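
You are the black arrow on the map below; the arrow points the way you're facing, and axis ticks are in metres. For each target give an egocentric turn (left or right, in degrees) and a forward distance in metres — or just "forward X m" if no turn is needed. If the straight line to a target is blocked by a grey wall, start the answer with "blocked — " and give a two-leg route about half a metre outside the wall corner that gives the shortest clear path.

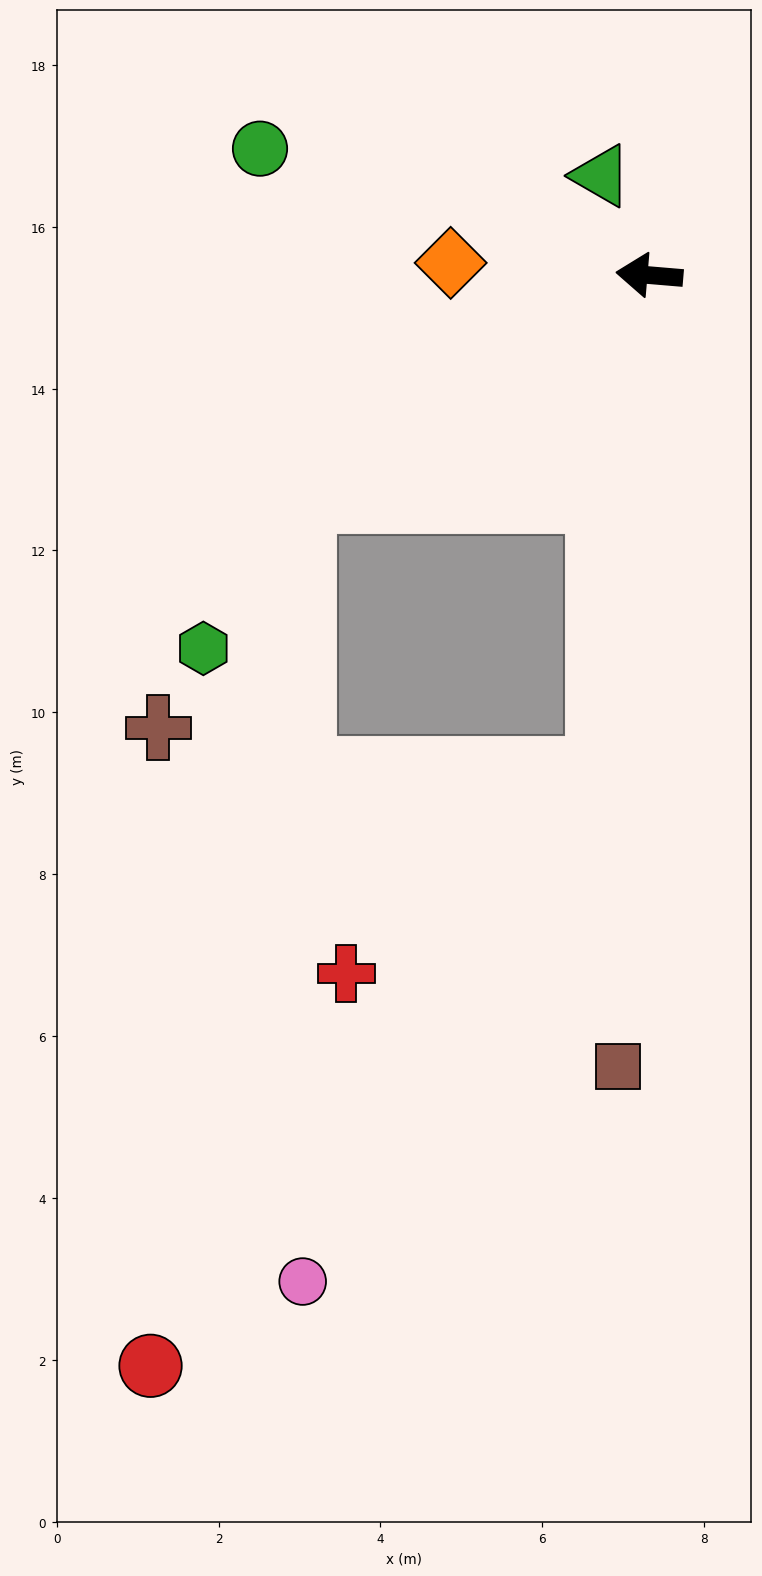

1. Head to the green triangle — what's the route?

turn right 59°, forward 1.4 m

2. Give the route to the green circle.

turn right 13°, forward 5.1 m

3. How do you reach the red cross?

blocked — turn left 89°, forward 6.2 m, then turn right 46°, forward 4.0 m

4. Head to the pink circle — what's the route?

blocked — turn left 89°, forward 6.2 m, then turn right 24°, forward 7.3 m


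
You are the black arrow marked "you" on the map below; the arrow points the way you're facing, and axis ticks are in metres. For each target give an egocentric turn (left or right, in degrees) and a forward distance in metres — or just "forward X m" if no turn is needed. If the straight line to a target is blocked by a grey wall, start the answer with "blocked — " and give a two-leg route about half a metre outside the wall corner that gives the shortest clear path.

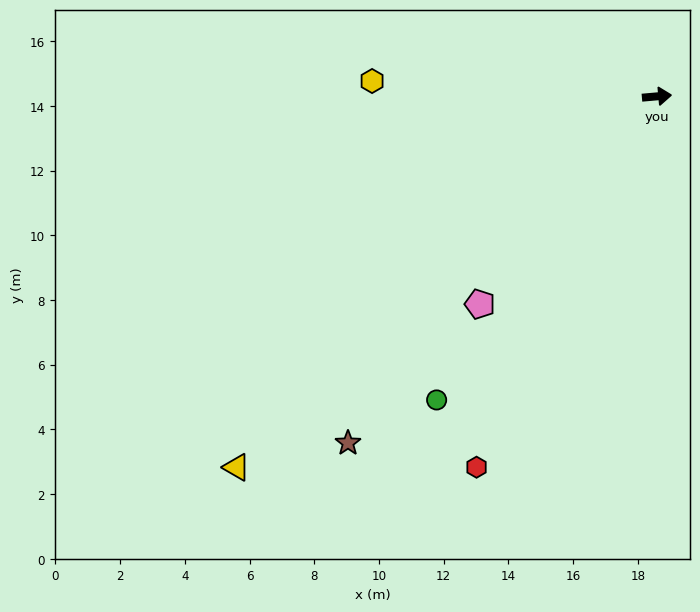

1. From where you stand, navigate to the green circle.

turn right 131°, forward 11.6 m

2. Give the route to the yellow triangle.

turn right 144°, forward 17.3 m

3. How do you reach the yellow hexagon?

turn left 172°, forward 8.8 m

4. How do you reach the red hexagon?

turn right 121°, forward 12.7 m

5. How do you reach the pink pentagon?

turn right 135°, forward 8.4 m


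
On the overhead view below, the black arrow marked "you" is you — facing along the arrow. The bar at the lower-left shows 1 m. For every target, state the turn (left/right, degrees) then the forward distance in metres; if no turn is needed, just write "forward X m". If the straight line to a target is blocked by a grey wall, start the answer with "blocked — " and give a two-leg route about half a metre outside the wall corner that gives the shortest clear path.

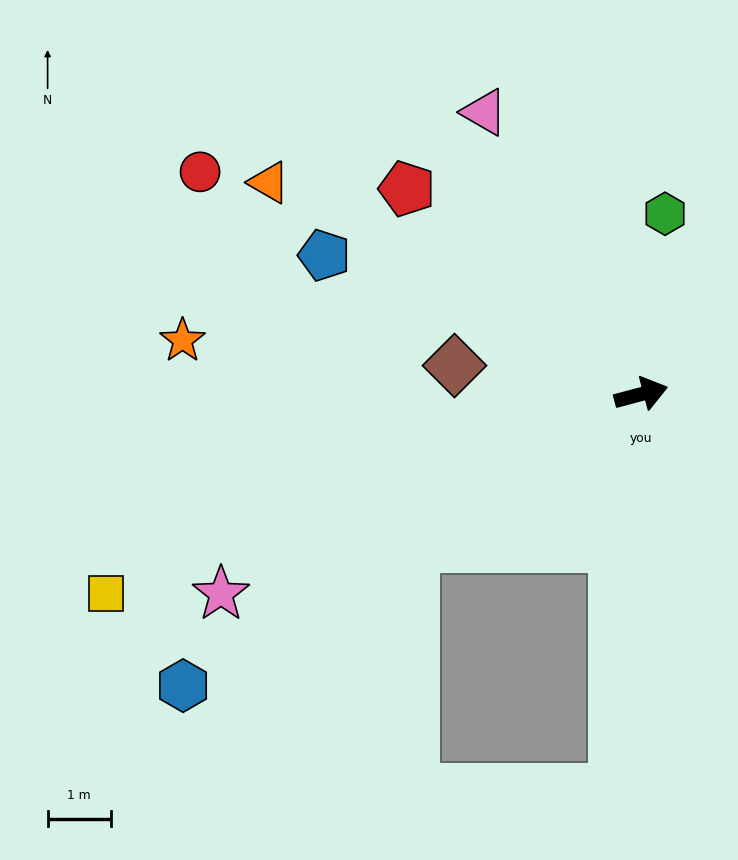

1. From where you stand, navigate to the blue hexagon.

turn right 162°, forward 8.6 m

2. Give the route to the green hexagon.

turn left 68°, forward 2.9 m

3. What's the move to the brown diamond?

turn left 156°, forward 3.0 m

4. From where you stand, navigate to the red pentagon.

turn left 124°, forward 4.9 m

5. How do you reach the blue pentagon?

turn left 141°, forward 5.5 m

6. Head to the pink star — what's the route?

turn right 169°, forward 7.4 m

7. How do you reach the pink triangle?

turn left 104°, forward 5.1 m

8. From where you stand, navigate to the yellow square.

turn right 174°, forward 9.1 m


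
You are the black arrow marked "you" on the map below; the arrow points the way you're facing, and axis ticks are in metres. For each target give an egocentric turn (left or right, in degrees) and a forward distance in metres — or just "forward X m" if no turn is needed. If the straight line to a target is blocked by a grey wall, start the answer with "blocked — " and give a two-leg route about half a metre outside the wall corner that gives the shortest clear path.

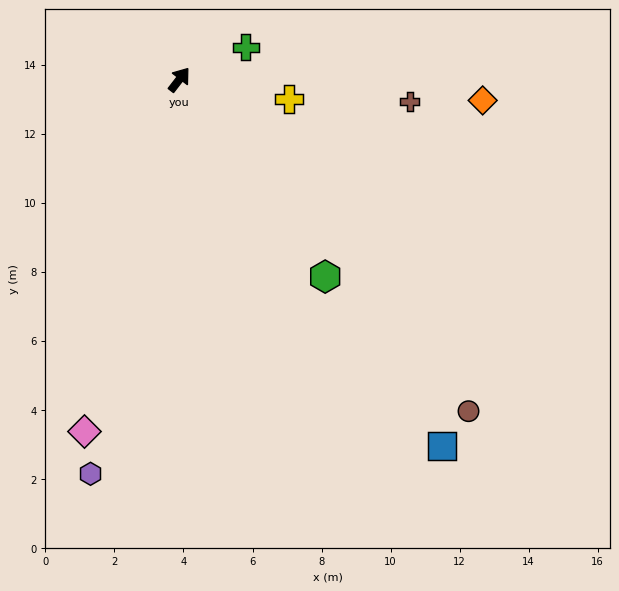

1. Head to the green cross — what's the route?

turn right 26°, forward 2.1 m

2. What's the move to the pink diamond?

turn right 157°, forward 10.6 m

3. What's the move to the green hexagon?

turn right 106°, forward 7.1 m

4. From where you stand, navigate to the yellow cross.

turn right 62°, forward 3.2 m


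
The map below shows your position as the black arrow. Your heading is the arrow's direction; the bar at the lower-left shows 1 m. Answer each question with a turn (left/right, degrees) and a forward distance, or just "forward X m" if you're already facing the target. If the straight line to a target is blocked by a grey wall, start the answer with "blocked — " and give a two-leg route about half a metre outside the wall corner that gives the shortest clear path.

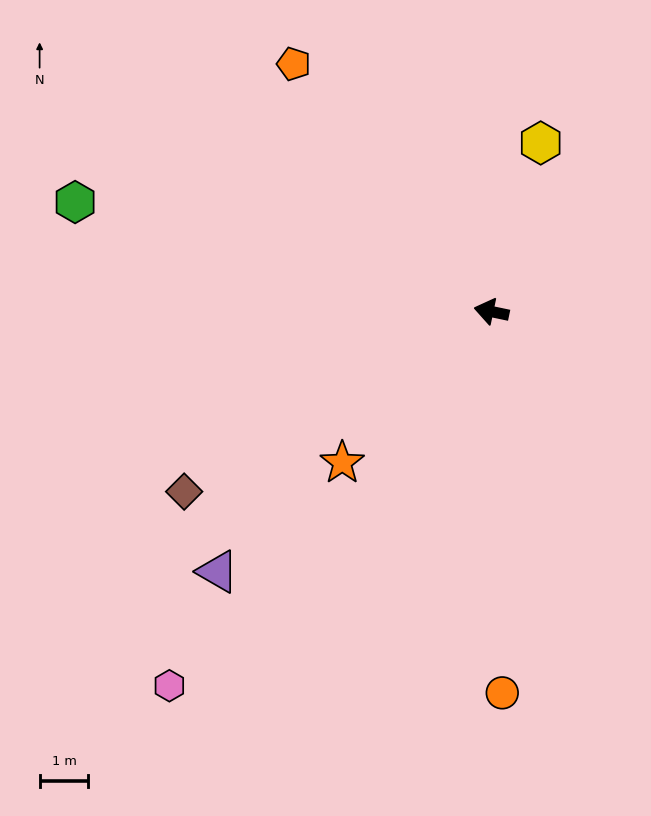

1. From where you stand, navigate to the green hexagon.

turn right 3°, forward 8.8 m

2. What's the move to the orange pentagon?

turn right 40°, forward 6.5 m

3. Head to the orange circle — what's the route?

turn left 103°, forward 7.8 m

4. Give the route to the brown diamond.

turn left 42°, forward 7.3 m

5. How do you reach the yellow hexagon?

turn right 94°, forward 3.6 m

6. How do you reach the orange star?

turn left 57°, forward 4.3 m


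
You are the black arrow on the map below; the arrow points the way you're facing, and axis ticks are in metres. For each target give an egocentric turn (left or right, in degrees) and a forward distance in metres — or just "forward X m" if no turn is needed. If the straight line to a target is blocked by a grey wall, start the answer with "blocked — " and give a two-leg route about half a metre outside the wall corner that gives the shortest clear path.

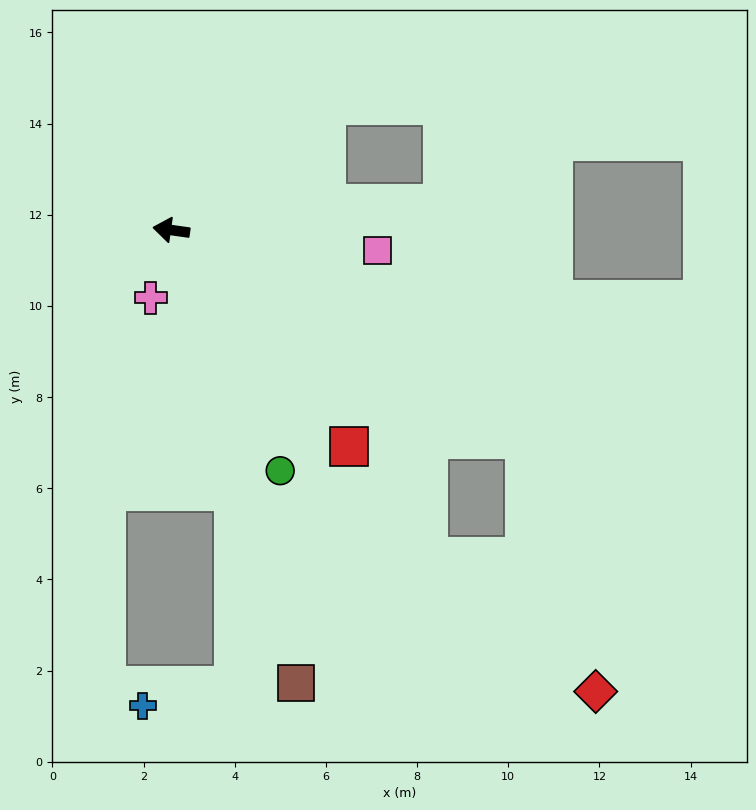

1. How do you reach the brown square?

turn left 113°, forward 10.3 m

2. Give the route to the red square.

turn left 137°, forward 6.1 m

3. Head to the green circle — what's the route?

turn left 122°, forward 5.8 m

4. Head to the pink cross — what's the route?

turn left 81°, forward 1.6 m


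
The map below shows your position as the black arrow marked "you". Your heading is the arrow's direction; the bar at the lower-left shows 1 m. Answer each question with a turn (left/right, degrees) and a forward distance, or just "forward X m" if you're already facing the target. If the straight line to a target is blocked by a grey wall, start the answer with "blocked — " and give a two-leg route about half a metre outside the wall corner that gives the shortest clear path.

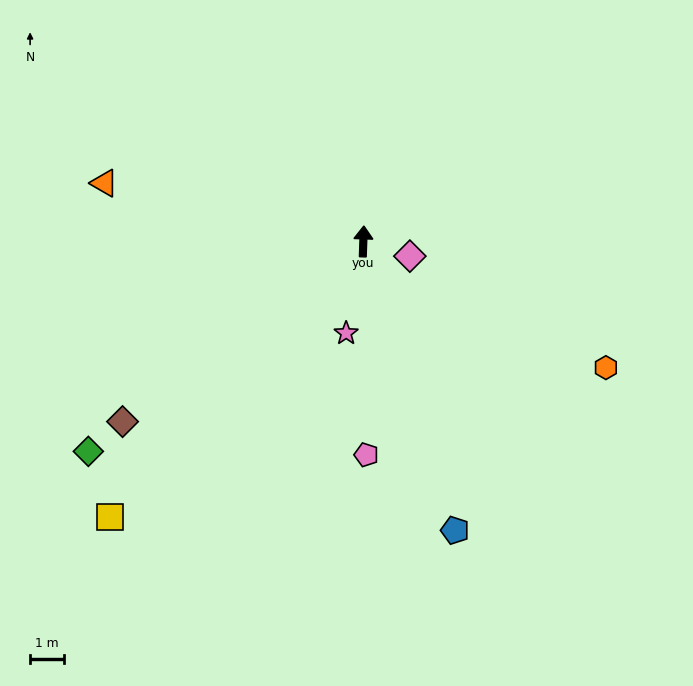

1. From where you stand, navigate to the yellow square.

turn left 139°, forward 11.1 m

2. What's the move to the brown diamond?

turn left 129°, forward 8.9 m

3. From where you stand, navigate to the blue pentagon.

turn right 160°, forward 9.0 m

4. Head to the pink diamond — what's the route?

turn right 106°, forward 1.4 m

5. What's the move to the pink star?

turn left 171°, forward 2.8 m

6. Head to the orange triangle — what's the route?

turn left 79°, forward 7.8 m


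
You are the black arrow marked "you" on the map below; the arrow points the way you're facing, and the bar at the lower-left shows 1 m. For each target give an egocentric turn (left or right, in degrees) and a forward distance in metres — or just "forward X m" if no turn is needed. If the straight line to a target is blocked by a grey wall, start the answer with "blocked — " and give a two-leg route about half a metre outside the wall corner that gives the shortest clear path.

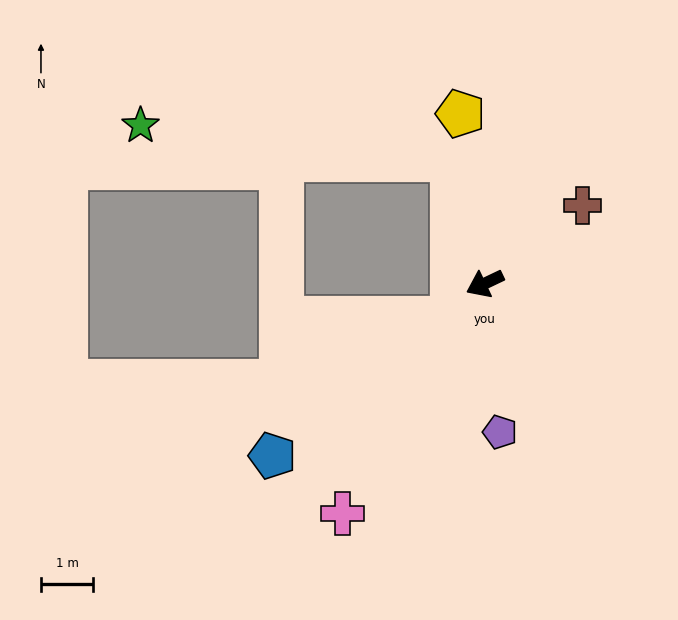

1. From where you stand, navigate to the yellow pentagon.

turn right 107°, forward 3.3 m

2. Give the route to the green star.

blocked — turn right 101°, forward 2.4 m, then turn left 69°, forward 6.0 m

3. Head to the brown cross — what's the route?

turn right 167°, forward 2.4 m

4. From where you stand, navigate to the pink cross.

turn left 33°, forward 5.2 m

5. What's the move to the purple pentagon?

turn left 70°, forward 2.9 m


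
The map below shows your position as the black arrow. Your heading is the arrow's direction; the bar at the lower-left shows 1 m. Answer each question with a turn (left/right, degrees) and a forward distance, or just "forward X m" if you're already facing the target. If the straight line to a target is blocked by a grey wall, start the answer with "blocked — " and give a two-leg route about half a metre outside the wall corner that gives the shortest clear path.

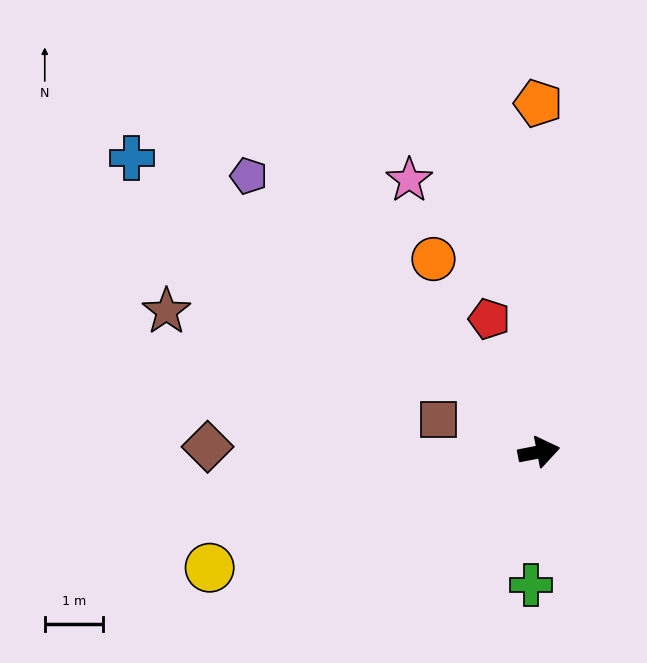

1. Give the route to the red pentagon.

turn left 100°, forward 2.5 m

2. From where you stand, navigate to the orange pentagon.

turn left 79°, forward 6.0 m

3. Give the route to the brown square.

turn left 151°, forward 1.8 m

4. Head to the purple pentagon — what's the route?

turn left 125°, forward 6.9 m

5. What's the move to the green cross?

turn right 104°, forward 2.3 m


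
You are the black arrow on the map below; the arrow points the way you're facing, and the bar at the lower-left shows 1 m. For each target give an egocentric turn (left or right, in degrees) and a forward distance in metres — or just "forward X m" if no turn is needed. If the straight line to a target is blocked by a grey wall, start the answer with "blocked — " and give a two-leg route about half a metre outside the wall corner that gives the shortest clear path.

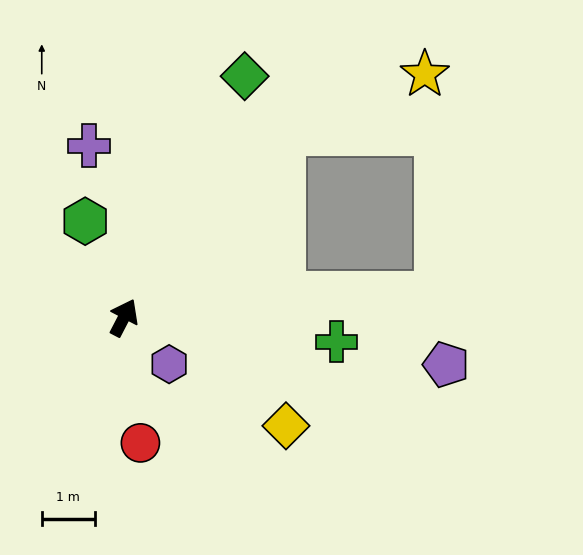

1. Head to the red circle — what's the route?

turn right 145°, forward 2.4 m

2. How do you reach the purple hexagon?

turn right 108°, forward 1.2 m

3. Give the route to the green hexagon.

turn left 49°, forward 2.0 m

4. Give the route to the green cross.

turn right 69°, forward 4.0 m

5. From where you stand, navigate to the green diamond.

forward 5.1 m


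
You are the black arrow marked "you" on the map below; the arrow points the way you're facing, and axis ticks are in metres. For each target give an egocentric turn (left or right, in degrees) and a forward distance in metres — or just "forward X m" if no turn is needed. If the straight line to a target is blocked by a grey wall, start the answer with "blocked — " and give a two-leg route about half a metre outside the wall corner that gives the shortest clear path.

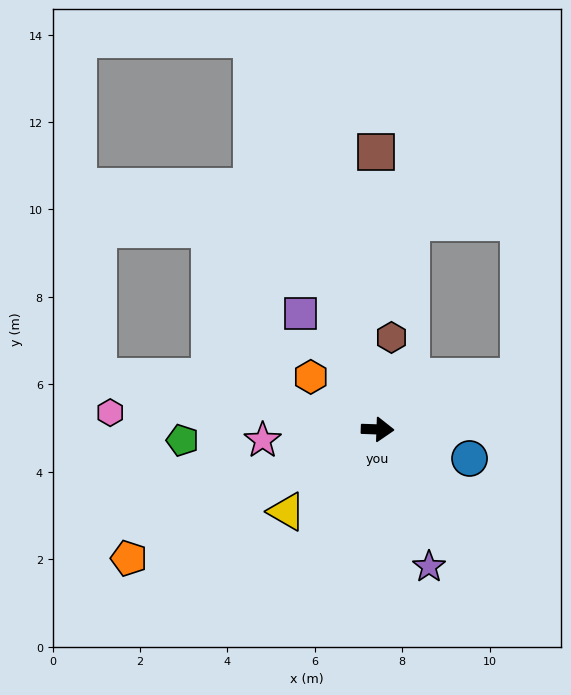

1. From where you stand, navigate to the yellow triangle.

turn right 136°, forward 2.8 m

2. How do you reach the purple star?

turn right 67°, forward 3.4 m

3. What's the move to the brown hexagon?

turn left 83°, forward 2.1 m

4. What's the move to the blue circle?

turn right 16°, forward 2.2 m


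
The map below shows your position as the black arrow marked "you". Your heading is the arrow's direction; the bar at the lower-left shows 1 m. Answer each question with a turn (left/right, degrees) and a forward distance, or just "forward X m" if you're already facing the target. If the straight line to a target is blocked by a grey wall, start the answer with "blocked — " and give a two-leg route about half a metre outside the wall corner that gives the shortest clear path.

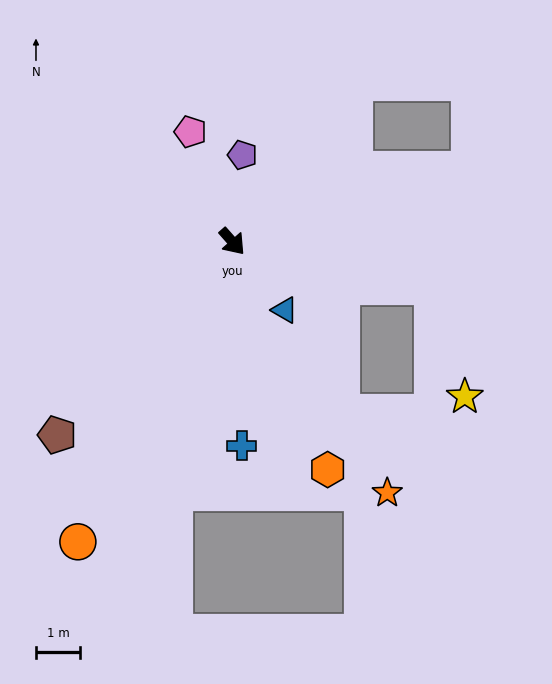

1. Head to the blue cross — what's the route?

turn right 39°, forward 4.6 m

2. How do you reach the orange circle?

turn right 69°, forward 7.6 m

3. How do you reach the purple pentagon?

turn left 132°, forward 2.0 m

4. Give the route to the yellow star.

blocked — turn left 36°, forward 4.6 m, then turn right 61°, forward 2.6 m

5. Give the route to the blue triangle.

turn right 4°, forward 1.9 m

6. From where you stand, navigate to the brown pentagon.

turn right 84°, forward 5.9 m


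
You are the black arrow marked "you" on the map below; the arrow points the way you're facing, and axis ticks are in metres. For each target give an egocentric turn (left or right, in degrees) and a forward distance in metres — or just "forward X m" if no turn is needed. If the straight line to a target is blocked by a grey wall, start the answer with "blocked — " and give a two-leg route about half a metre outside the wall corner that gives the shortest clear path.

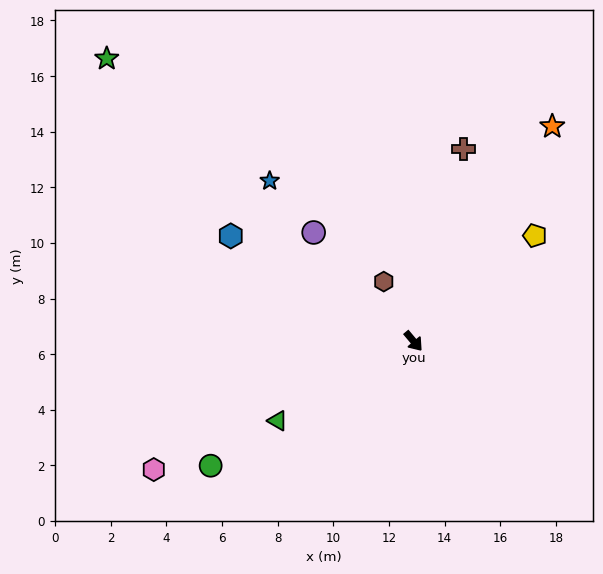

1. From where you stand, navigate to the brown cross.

turn left 125°, forward 7.1 m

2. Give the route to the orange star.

turn left 107°, forward 9.2 m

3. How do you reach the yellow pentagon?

turn left 91°, forward 5.8 m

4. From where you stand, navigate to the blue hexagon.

turn right 160°, forward 7.6 m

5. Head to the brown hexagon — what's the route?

turn left 167°, forward 2.4 m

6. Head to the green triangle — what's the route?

turn right 100°, forward 5.7 m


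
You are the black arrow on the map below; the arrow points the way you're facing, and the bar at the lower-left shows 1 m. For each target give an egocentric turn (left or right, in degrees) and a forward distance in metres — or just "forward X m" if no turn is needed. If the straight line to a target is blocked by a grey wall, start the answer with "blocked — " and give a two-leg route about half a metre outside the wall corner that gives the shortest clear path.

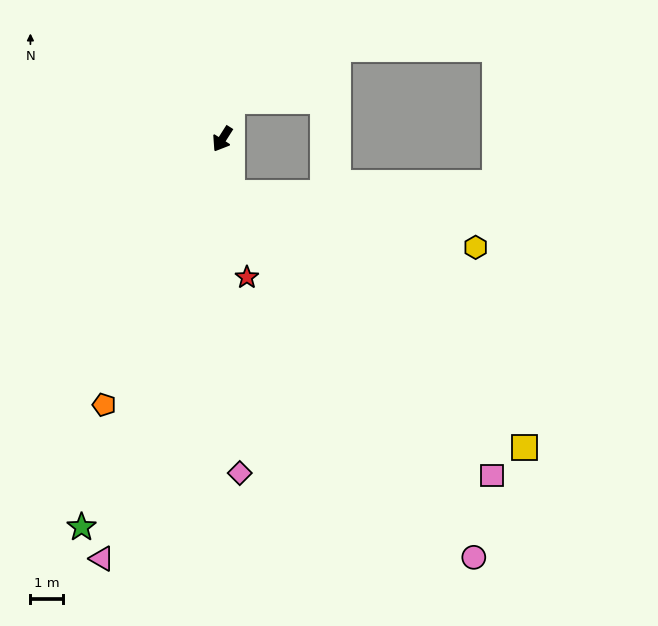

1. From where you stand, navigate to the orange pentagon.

turn left 8°, forward 8.8 m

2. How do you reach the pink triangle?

turn left 16°, forward 13.2 m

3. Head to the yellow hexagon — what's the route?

blocked — turn left 41°, forward 1.7 m, then turn left 69°, forward 7.6 m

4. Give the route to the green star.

turn left 12°, forward 12.5 m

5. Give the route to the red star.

turn left 42°, forward 4.3 m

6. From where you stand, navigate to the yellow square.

blocked — turn left 41°, forward 1.7 m, then turn left 41°, forward 11.7 m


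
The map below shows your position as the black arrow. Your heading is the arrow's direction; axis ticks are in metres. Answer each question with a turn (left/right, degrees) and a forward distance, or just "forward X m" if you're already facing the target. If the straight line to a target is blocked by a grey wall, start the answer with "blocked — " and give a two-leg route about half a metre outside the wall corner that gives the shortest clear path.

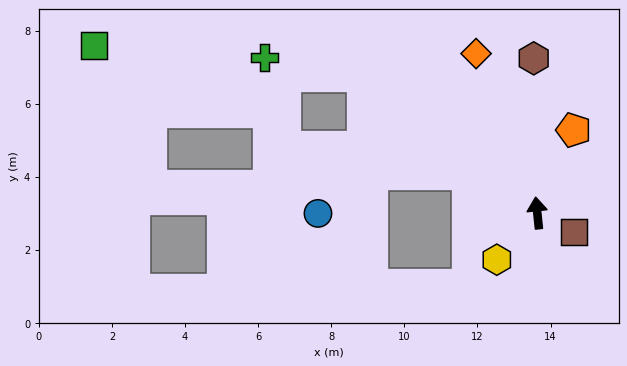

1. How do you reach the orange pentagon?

turn right 30°, forward 2.5 m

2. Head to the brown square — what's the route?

turn right 123°, forward 1.1 m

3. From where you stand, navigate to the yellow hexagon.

turn left 133°, forward 1.7 m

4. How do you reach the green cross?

blocked — turn left 46°, forward 6.1 m, then turn left 27°, forward 2.7 m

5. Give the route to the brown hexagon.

turn right 5°, forward 4.2 m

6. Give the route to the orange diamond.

turn left 15°, forward 4.7 m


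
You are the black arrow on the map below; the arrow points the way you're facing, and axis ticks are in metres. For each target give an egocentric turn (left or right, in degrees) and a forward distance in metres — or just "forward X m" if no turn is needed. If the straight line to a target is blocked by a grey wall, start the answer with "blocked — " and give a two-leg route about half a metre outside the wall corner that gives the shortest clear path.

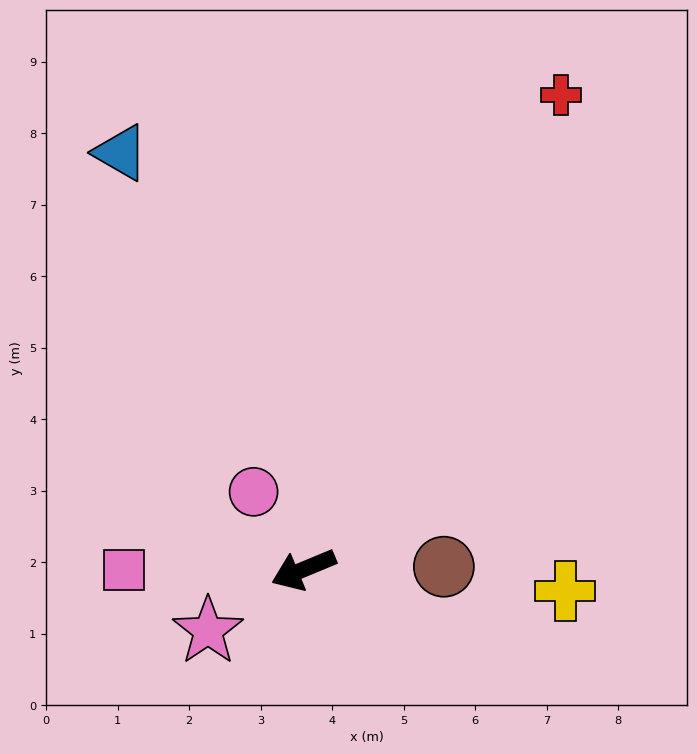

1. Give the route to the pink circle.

turn right 80°, forward 1.3 m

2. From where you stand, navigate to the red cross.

turn right 141°, forward 7.5 m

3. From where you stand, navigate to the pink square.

turn right 22°, forward 2.5 m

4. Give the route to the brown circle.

turn left 159°, forward 2.0 m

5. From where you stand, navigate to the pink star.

turn left 10°, forward 1.6 m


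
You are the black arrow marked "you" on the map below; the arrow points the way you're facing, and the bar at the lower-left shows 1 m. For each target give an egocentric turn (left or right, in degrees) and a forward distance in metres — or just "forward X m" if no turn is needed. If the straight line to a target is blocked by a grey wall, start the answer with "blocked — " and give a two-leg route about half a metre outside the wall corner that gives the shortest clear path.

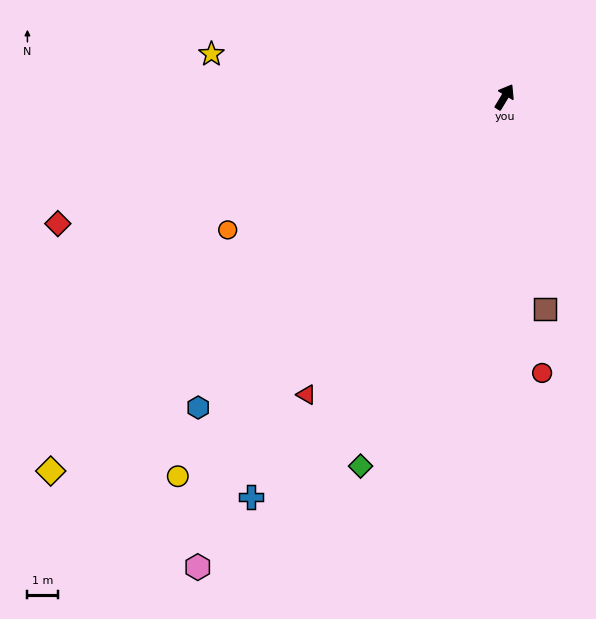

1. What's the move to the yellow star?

turn left 113°, forward 9.6 m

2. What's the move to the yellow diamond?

turn left 161°, forward 19.1 m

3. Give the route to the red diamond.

turn left 137°, forward 15.1 m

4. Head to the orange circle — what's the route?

turn left 147°, forward 10.0 m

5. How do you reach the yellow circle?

turn left 170°, forward 16.3 m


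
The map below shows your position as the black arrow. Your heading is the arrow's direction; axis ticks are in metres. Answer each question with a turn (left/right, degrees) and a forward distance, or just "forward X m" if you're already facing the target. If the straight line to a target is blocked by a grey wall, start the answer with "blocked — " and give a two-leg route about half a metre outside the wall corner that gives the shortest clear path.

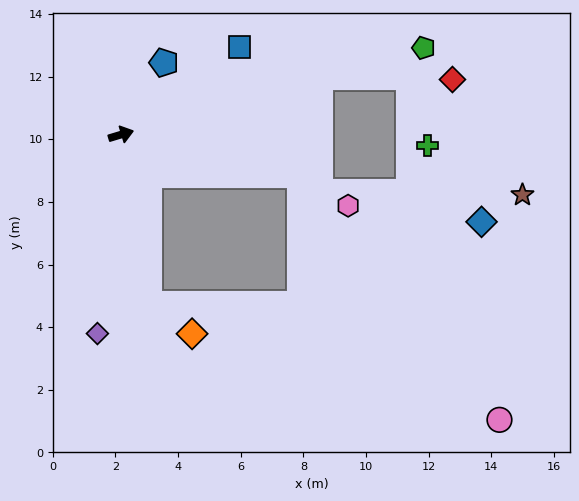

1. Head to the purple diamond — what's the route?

turn right 114°, forward 6.4 m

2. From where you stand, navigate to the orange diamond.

blocked — turn right 97°, forward 5.5 m, then turn left 45°, forward 1.7 m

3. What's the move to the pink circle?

blocked — turn right 29°, forward 5.9 m, then turn right 39°, forward 10.1 m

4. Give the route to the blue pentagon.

turn left 42°, forward 2.7 m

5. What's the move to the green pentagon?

forward 10.1 m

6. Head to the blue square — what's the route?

turn left 20°, forward 4.7 m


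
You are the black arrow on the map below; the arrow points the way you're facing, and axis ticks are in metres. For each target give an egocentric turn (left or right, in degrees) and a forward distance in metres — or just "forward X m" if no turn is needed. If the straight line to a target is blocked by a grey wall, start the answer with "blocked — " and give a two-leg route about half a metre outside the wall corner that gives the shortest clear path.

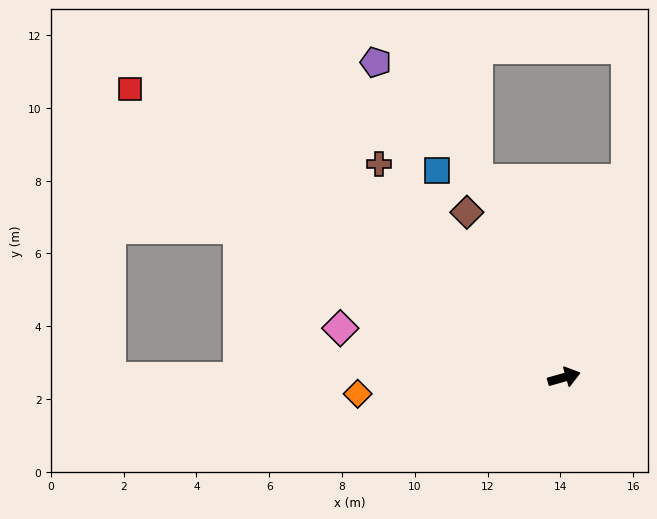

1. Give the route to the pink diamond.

turn left 152°, forward 6.3 m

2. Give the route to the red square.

turn left 131°, forward 14.3 m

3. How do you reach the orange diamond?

turn left 169°, forward 5.7 m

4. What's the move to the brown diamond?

turn left 105°, forward 5.3 m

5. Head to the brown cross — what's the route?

turn left 115°, forward 7.8 m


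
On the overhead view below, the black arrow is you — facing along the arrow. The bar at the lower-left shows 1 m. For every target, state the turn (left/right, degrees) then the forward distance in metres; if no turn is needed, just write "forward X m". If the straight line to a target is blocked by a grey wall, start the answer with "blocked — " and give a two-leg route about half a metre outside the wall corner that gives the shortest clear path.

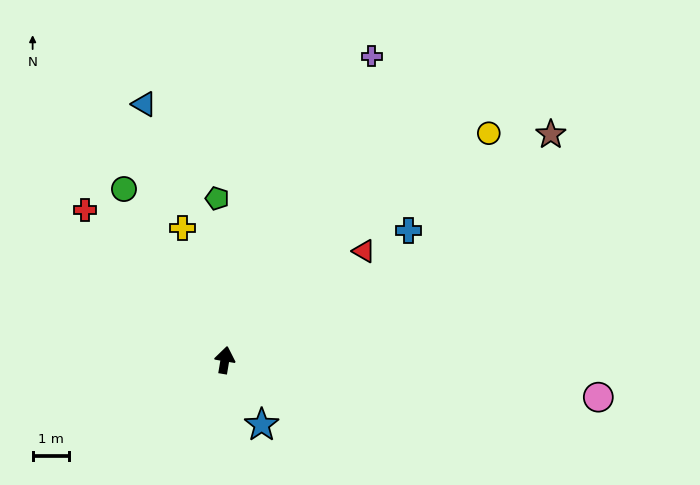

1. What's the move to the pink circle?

turn right 86°, forward 10.3 m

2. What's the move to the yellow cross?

turn left 27°, forward 3.8 m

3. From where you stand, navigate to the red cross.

turn left 53°, forward 5.6 m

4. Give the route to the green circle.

turn left 40°, forward 5.4 m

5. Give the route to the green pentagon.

turn left 12°, forward 4.4 m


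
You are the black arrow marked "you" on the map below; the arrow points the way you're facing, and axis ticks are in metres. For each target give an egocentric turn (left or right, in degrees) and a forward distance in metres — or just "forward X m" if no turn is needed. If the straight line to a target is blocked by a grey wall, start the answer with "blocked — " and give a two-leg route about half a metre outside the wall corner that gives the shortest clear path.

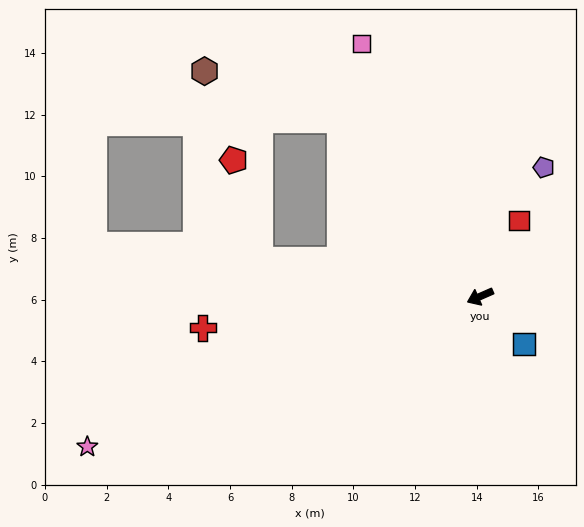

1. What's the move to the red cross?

turn right 17°, forward 9.1 m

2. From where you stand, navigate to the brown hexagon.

blocked — turn right 75°, forward 7.3 m, then turn left 32°, forward 4.7 m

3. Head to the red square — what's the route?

turn right 141°, forward 2.8 m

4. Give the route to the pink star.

turn right 3°, forward 13.6 m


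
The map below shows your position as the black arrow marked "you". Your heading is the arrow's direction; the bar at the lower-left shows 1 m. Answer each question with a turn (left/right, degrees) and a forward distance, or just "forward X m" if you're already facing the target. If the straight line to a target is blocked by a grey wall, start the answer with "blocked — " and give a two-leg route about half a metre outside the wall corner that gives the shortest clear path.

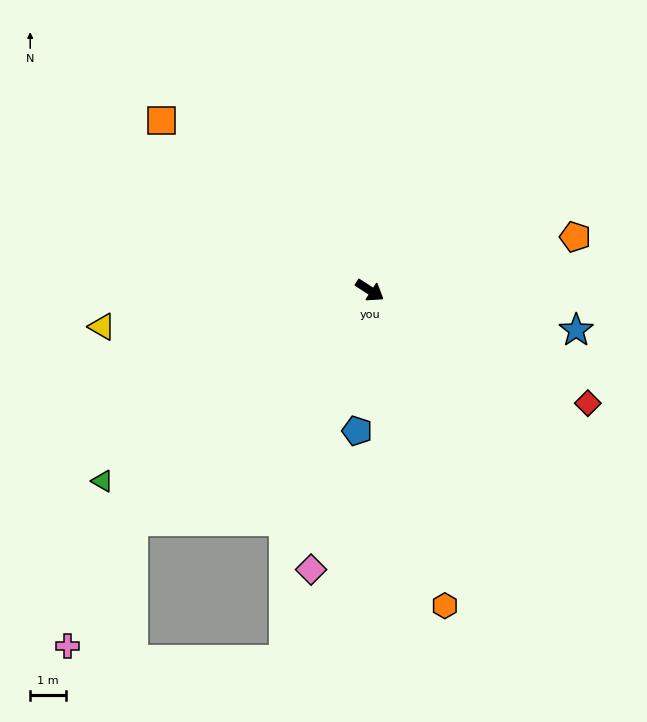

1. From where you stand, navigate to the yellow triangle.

turn right 139°, forward 7.7 m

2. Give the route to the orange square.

turn left 174°, forward 7.6 m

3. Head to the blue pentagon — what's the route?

turn right 62°, forward 4.0 m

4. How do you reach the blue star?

turn left 22°, forward 6.0 m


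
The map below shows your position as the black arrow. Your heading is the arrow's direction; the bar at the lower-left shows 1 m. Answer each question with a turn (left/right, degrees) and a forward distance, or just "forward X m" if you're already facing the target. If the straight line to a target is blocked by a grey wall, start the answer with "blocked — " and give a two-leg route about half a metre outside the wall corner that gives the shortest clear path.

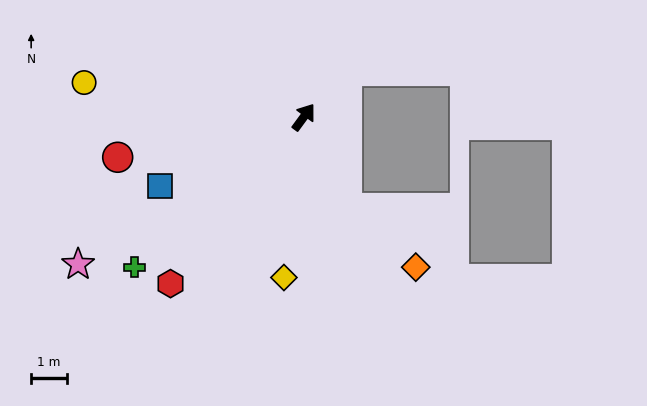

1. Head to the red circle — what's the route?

turn left 138°, forward 5.3 m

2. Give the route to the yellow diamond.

turn right 151°, forward 4.5 m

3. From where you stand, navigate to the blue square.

turn left 152°, forward 4.5 m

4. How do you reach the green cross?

turn left 168°, forward 6.3 m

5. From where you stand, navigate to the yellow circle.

turn left 117°, forward 6.2 m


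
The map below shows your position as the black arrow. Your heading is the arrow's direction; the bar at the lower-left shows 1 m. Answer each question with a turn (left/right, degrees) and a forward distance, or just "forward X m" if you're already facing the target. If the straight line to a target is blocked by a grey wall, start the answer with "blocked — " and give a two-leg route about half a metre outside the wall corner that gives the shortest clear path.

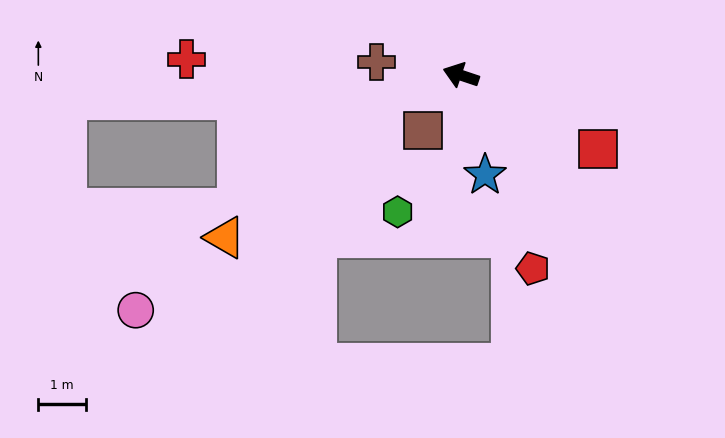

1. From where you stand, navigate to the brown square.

turn left 74°, forward 1.4 m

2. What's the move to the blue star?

turn left 122°, forward 2.2 m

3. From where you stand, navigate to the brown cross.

turn left 10°, forward 1.8 m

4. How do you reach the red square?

turn left 170°, forward 3.3 m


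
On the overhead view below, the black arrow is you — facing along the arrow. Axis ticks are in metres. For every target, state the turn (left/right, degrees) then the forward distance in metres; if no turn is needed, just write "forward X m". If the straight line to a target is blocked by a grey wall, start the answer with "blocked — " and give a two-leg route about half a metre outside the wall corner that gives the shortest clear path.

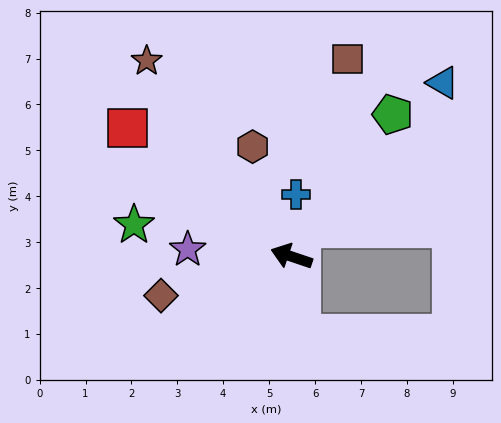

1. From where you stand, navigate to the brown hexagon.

turn right 52°, forward 2.5 m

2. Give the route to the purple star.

turn left 15°, forward 2.3 m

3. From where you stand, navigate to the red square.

turn right 20°, forward 4.5 m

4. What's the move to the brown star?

turn right 35°, forward 5.3 m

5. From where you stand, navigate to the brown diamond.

turn left 35°, forward 3.0 m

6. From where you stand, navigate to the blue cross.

turn right 76°, forward 1.4 m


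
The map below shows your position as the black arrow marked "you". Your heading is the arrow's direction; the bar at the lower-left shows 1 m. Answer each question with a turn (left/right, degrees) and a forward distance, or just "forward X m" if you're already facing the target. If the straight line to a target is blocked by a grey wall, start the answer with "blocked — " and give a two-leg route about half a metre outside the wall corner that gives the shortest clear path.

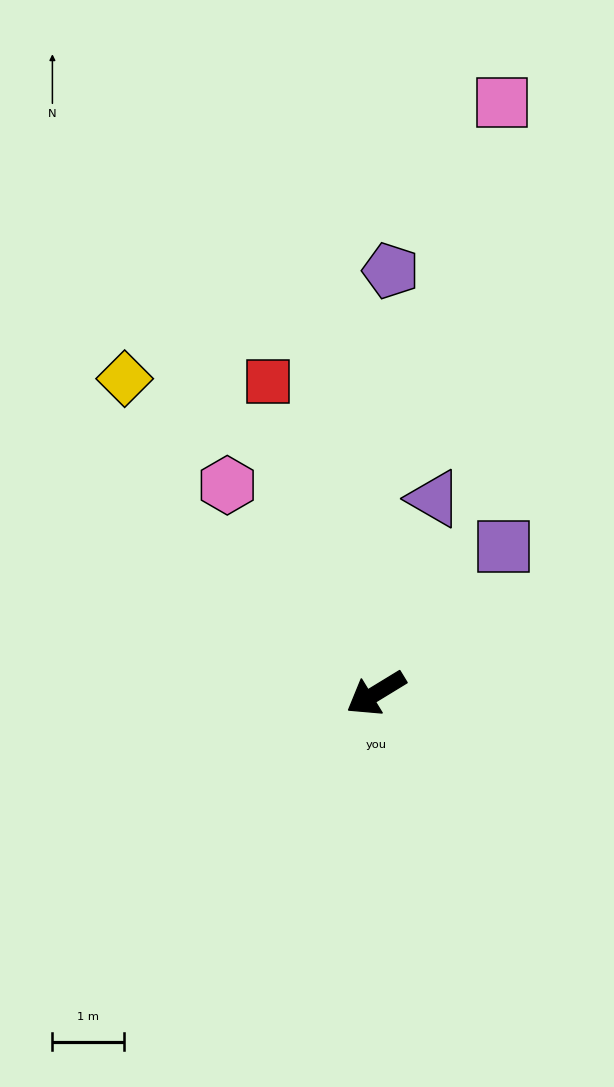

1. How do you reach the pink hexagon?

turn right 86°, forward 3.6 m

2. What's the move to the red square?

turn right 102°, forward 4.6 m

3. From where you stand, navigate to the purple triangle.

turn right 138°, forward 2.8 m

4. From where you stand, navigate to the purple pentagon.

turn right 123°, forward 5.9 m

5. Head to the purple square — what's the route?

turn right 162°, forward 2.7 m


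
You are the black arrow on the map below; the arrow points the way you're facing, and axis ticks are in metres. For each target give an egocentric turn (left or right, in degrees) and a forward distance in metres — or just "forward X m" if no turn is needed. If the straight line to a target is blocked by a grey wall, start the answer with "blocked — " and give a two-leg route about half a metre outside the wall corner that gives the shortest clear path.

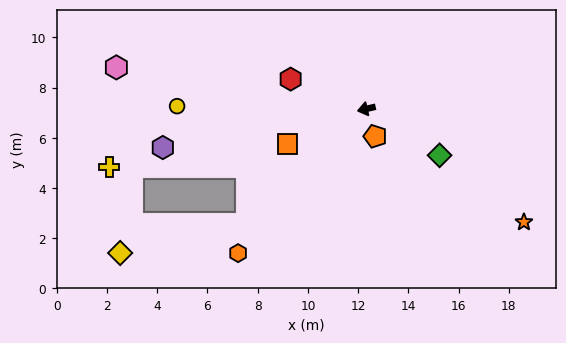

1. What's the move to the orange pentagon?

turn left 95°, forward 1.1 m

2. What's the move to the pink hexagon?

turn right 22°, forward 10.1 m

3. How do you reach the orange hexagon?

turn left 35°, forward 7.7 m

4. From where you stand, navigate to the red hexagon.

turn right 34°, forward 3.2 m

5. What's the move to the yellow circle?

turn right 14°, forward 7.5 m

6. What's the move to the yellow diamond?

blocked — turn left 31°, forward 6.6 m, then turn right 31°, forward 5.2 m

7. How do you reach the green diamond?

turn left 135°, forward 3.5 m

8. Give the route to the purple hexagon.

turn right 2°, forward 8.3 m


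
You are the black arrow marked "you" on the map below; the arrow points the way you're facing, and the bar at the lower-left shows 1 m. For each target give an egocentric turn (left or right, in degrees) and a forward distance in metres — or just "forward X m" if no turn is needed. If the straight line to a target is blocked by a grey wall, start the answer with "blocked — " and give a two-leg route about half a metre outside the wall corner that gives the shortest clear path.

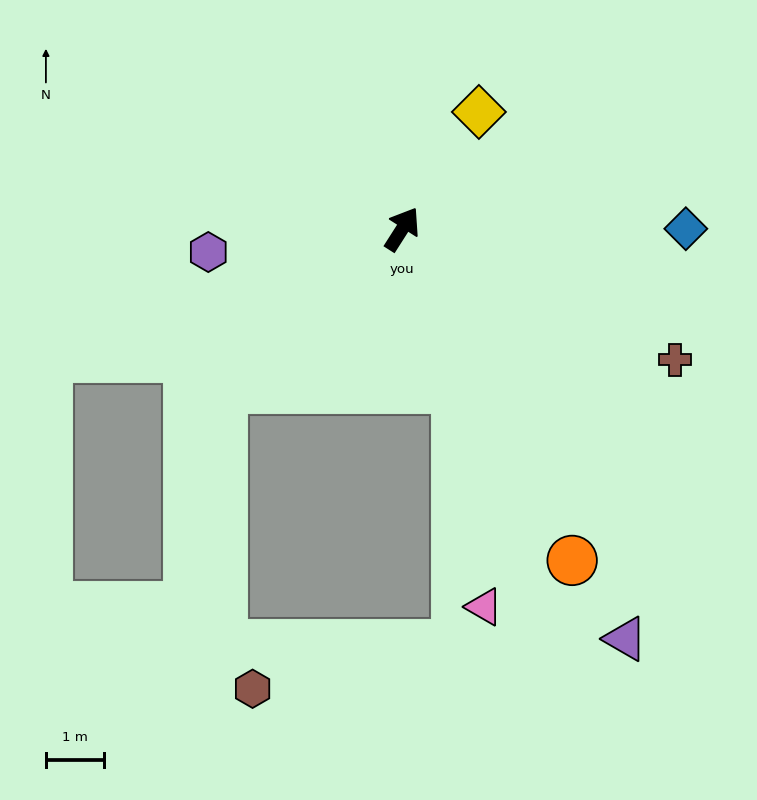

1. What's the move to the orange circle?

turn right 120°, forward 6.4 m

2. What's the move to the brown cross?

turn right 83°, forward 5.2 m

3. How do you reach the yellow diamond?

forward 2.4 m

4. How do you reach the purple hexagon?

turn left 129°, forward 3.3 m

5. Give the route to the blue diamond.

turn right 57°, forward 4.8 m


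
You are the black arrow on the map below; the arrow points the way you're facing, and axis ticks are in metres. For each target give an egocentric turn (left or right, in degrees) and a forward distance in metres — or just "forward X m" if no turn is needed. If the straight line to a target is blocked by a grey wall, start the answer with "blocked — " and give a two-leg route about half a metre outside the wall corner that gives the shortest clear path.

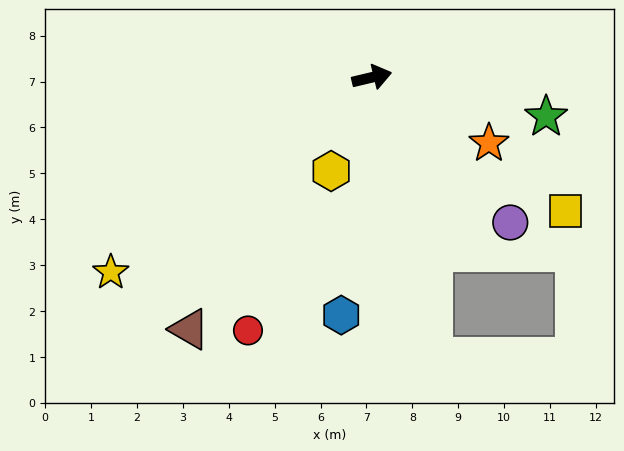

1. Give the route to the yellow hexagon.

turn right 127°, forward 2.2 m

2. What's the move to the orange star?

turn right 43°, forward 2.9 m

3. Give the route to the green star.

turn right 26°, forward 3.9 m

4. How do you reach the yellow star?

turn right 157°, forward 7.1 m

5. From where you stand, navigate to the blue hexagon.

turn right 111°, forward 5.2 m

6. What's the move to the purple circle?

turn right 60°, forward 4.4 m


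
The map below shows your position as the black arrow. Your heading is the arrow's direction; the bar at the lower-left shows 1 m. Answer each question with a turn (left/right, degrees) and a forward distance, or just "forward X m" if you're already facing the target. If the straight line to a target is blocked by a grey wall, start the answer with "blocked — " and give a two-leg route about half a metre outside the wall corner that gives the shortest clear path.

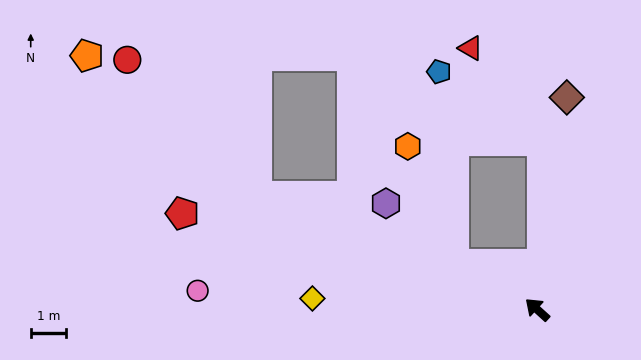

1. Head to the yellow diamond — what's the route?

turn left 39°, forward 6.4 m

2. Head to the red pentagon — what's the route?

turn left 27°, forward 10.5 m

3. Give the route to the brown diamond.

turn right 56°, forward 6.1 m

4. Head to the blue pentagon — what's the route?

blocked — turn left 13°, forward 2.7 m, then turn right 56°, forward 5.5 m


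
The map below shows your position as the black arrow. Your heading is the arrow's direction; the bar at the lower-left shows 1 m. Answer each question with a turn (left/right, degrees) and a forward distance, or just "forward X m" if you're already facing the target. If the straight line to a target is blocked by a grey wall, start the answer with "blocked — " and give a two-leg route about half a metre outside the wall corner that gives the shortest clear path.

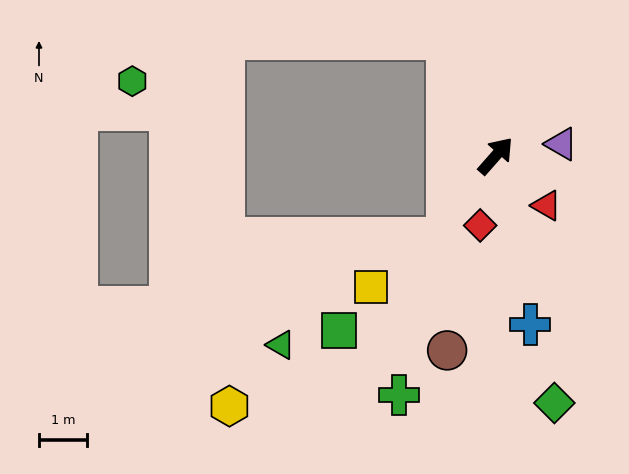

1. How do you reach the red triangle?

turn right 93°, forward 1.5 m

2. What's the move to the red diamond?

turn right 151°, forward 1.5 m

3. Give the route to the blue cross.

turn right 127°, forward 3.6 m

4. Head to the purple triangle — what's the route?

turn right 38°, forward 1.4 m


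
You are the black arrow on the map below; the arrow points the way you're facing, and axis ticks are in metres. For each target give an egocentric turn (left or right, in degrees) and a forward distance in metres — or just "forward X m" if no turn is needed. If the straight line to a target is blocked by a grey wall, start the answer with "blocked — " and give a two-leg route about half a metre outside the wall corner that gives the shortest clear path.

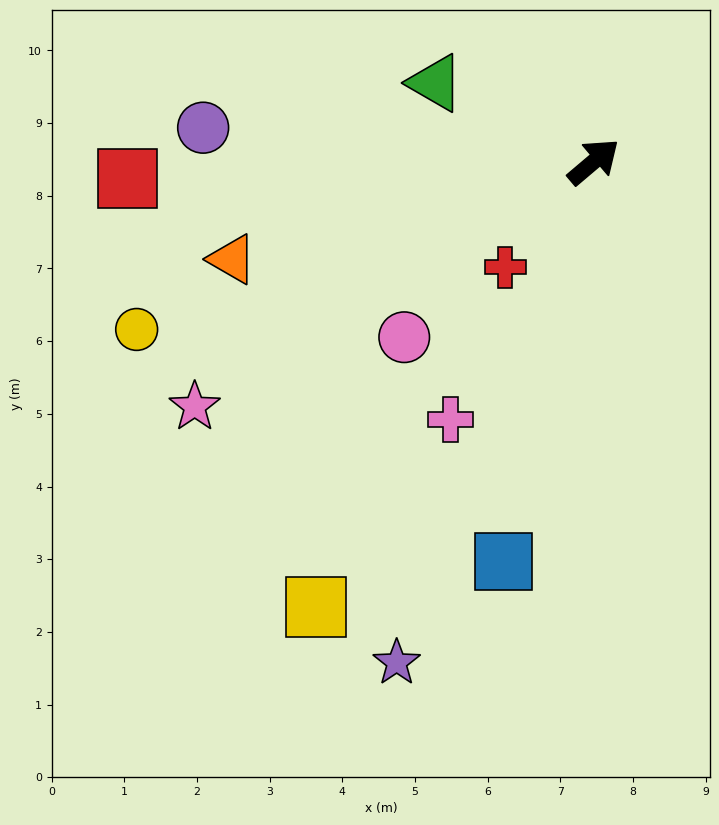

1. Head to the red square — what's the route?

turn left 142°, forward 6.4 m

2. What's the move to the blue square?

turn right 143°, forward 5.6 m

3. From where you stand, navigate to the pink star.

turn left 171°, forward 6.4 m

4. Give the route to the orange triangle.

turn left 155°, forward 5.2 m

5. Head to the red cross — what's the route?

turn right 170°, forward 1.9 m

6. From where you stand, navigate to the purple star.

turn right 152°, forward 7.4 m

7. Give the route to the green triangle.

turn left 113°, forward 2.4 m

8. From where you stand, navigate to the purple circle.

turn left 135°, forward 5.4 m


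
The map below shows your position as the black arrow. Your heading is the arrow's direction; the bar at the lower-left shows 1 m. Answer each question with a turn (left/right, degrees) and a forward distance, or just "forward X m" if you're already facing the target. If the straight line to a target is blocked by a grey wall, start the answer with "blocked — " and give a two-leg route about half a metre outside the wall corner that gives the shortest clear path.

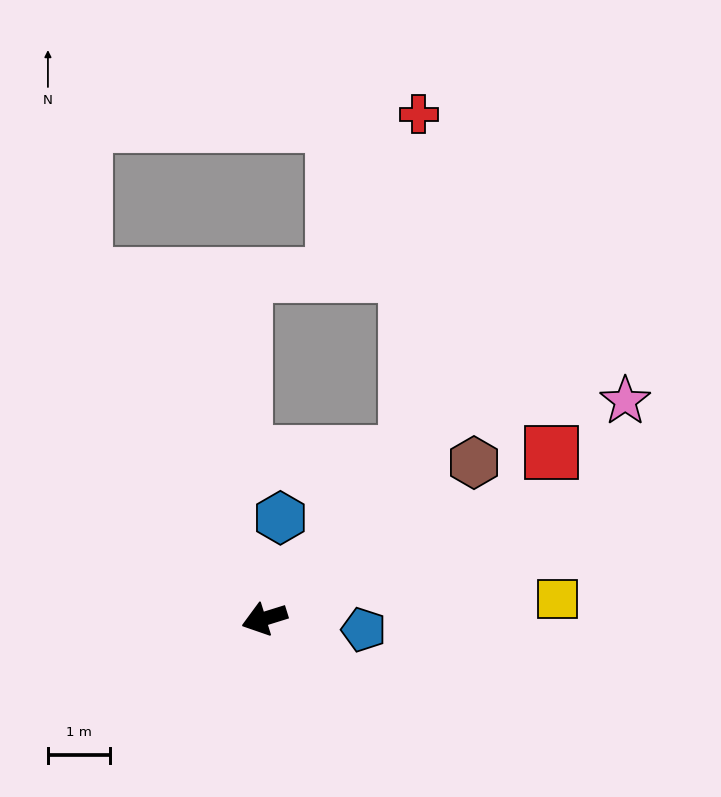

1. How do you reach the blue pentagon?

turn left 156°, forward 1.6 m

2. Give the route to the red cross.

blocked — turn right 147°, forward 3.5 m, then turn left 37°, forward 5.4 m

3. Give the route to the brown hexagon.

turn right 161°, forward 4.2 m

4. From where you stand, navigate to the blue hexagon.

turn right 116°, forward 1.6 m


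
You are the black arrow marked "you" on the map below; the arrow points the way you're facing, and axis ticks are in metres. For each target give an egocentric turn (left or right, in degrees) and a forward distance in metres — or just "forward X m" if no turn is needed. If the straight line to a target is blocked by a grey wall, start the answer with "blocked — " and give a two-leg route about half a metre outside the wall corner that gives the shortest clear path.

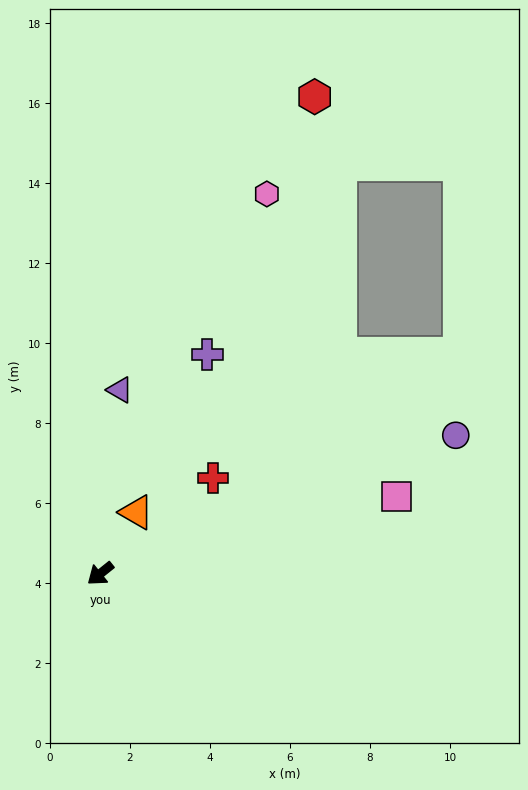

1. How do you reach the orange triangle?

turn right 159°, forward 1.8 m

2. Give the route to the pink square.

turn left 156°, forward 7.7 m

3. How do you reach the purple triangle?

turn right 135°, forward 4.6 m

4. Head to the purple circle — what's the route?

turn left 162°, forward 9.5 m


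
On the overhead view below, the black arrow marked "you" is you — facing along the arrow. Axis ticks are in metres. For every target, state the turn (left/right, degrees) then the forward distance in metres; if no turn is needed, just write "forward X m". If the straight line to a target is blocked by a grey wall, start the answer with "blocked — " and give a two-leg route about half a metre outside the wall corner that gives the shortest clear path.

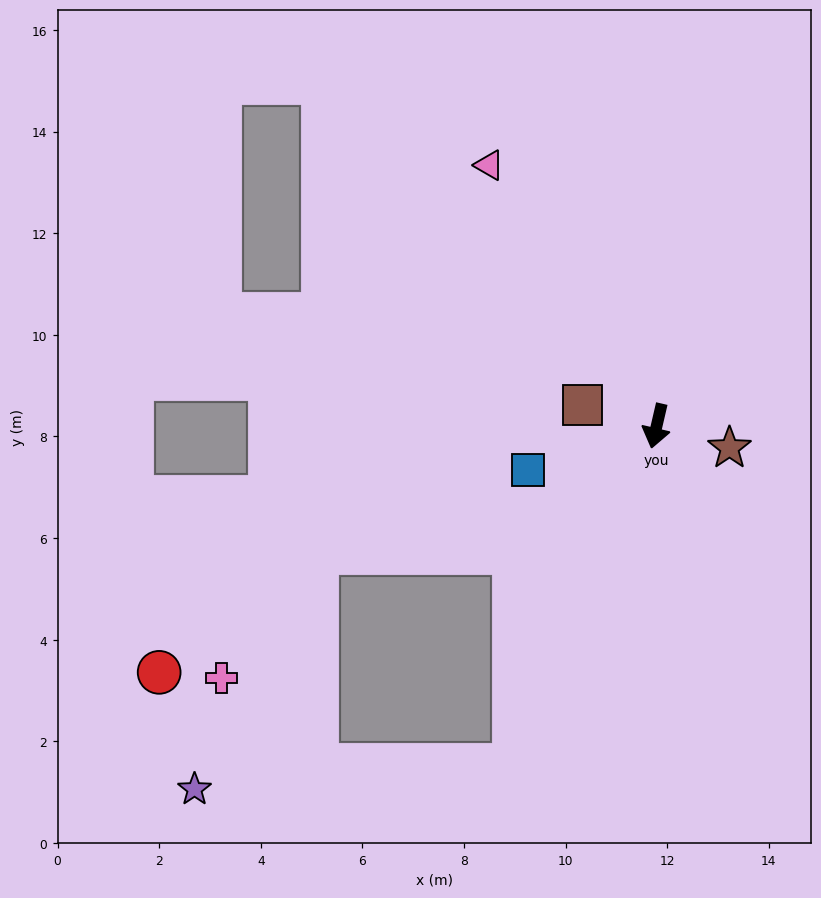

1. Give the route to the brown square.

turn right 93°, forward 1.5 m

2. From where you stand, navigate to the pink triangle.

turn right 134°, forward 6.1 m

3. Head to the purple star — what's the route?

blocked — turn right 10°, forward 7.2 m, then turn right 63°, forward 6.3 m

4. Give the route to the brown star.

turn left 86°, forward 1.5 m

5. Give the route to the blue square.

turn right 58°, forward 2.7 m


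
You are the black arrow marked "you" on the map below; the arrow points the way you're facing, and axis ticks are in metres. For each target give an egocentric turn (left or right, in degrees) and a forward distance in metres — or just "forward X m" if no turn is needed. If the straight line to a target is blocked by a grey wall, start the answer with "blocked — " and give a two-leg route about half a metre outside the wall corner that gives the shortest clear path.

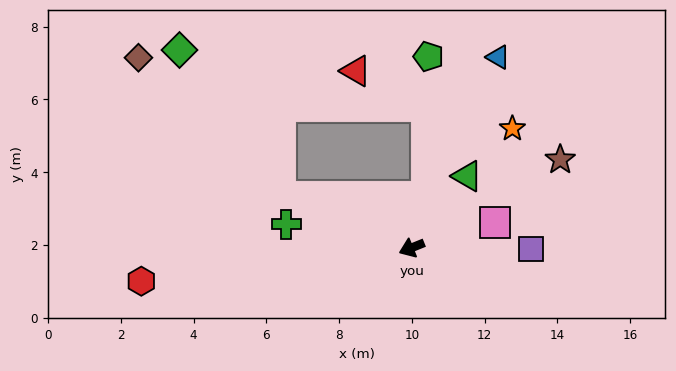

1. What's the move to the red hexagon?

turn right 15°, forward 7.5 m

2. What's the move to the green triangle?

turn right 150°, forward 2.5 m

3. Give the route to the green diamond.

blocked — turn right 44°, forward 3.9 m, then turn right 33°, forward 4.9 m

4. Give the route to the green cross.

turn right 33°, forward 3.5 m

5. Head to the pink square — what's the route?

turn left 175°, forward 2.4 m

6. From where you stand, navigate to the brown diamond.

blocked — turn right 44°, forward 3.9 m, then turn right 22°, forward 5.5 m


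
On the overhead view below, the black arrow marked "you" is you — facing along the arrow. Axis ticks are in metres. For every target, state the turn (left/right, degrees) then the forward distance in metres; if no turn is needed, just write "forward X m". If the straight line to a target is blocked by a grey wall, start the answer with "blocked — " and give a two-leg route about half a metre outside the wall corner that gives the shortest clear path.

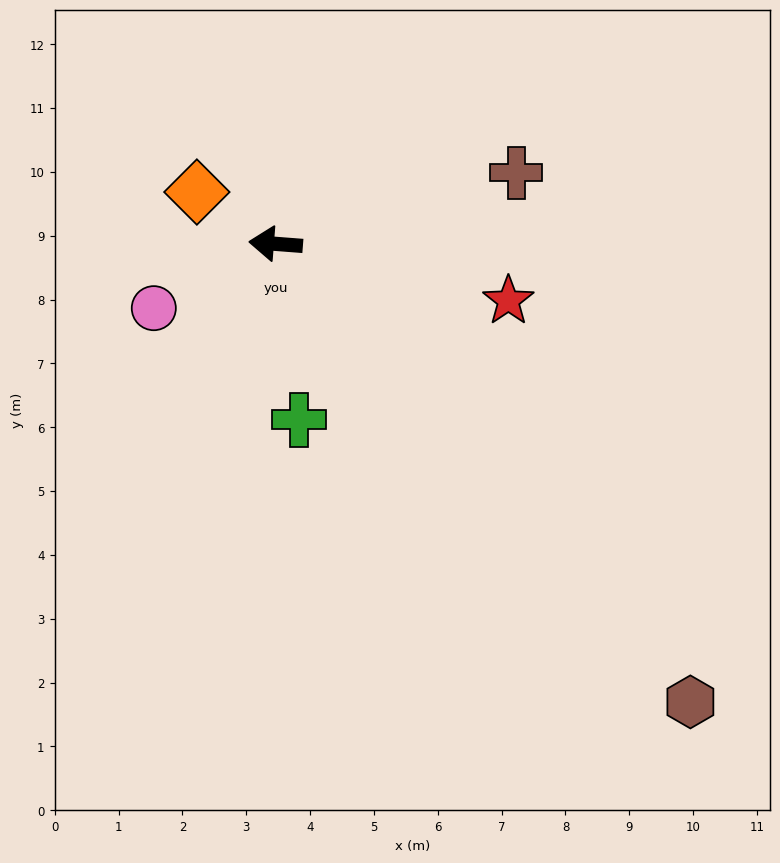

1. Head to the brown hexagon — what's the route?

turn left 137°, forward 9.7 m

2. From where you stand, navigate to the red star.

turn left 171°, forward 3.8 m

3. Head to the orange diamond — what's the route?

turn right 29°, forward 1.5 m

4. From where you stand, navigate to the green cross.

turn left 102°, forward 2.8 m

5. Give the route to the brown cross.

turn right 159°, forward 3.9 m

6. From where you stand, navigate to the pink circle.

turn left 32°, forward 2.2 m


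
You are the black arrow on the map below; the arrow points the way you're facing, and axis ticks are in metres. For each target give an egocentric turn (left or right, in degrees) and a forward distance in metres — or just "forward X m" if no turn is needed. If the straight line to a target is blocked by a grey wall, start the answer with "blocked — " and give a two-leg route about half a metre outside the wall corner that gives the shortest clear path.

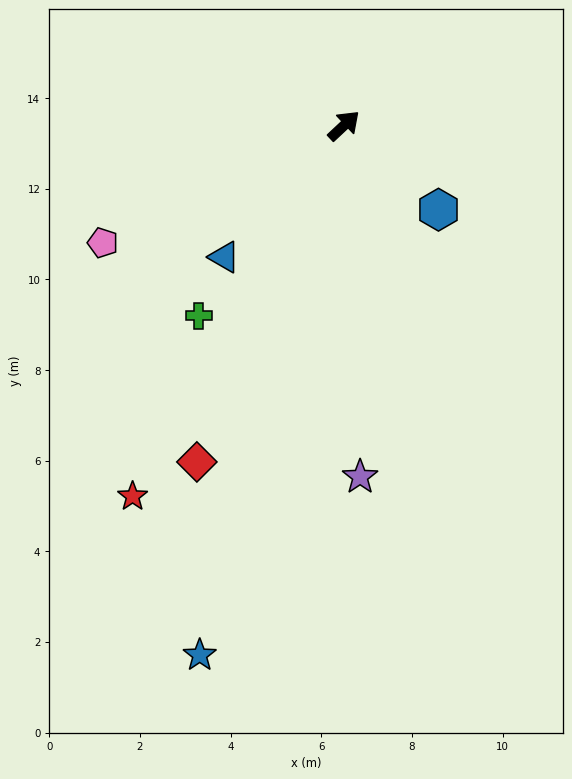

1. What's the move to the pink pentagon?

turn left 163°, forward 5.9 m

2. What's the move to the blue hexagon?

turn right 85°, forward 2.8 m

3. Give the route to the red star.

turn right 163°, forward 9.4 m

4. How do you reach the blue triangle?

turn right 175°, forward 3.9 m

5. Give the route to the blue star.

turn right 148°, forward 12.1 m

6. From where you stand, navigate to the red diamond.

turn right 157°, forward 8.1 m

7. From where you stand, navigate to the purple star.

turn right 130°, forward 7.8 m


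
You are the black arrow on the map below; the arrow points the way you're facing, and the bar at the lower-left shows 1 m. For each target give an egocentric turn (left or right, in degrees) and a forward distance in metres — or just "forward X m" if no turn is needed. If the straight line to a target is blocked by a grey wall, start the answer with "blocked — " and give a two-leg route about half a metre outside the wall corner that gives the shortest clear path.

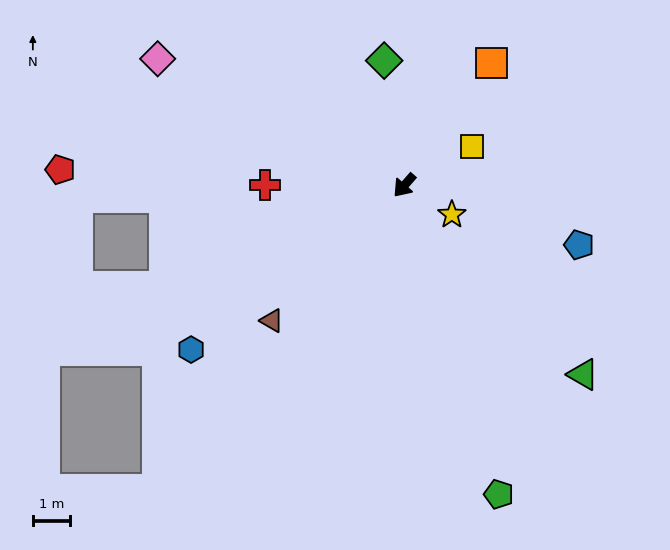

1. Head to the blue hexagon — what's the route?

turn right 11°, forward 7.2 m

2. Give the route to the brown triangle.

turn right 3°, forward 5.1 m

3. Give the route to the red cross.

turn right 49°, forward 3.7 m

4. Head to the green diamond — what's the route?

turn right 129°, forward 3.4 m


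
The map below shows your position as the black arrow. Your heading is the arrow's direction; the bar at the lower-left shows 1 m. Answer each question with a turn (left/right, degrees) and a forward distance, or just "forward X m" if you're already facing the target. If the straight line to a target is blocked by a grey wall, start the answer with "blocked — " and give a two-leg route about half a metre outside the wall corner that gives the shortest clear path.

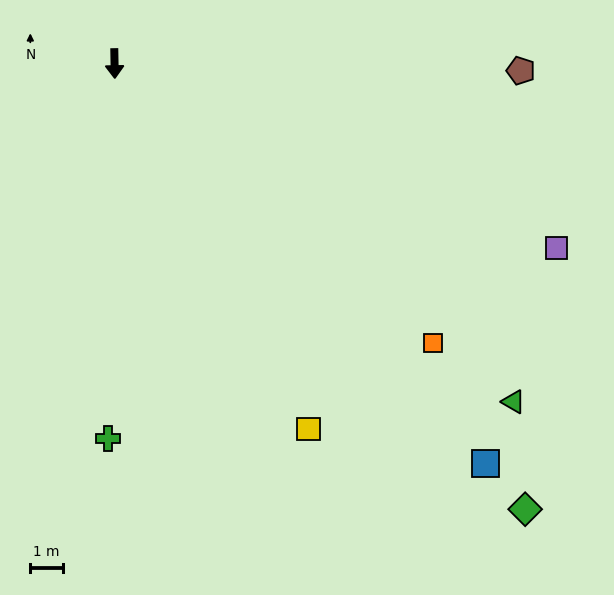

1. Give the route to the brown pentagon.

turn left 88°, forward 12.6 m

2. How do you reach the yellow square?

turn left 27°, forward 12.8 m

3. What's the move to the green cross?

turn right 2°, forward 11.6 m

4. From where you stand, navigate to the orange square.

turn left 48°, forward 13.1 m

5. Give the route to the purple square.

turn left 66°, forward 14.8 m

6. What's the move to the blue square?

turn left 42°, forward 16.8 m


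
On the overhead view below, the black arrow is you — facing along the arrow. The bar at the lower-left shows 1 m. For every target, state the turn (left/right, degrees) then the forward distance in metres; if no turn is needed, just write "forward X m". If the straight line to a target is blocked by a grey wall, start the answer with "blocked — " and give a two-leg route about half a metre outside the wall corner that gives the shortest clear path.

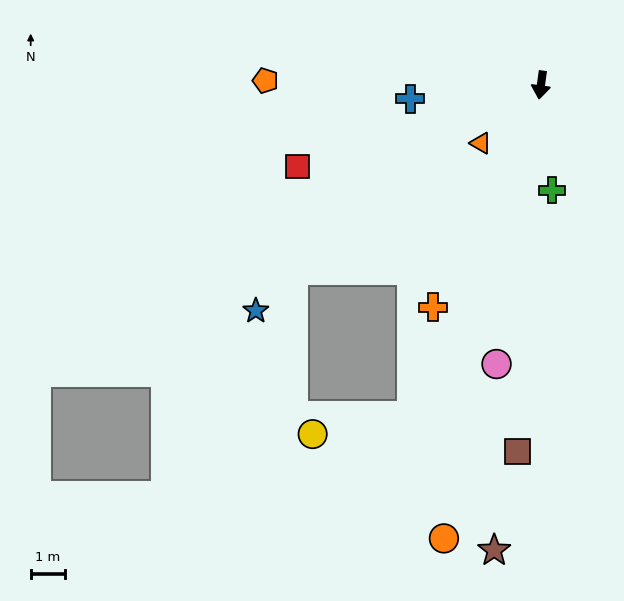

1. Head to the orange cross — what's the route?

turn right 18°, forward 7.3 m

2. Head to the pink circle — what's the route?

forward 8.3 m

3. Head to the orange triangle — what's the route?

turn right 38°, forward 2.5 m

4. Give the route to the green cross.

turn left 14°, forward 3.1 m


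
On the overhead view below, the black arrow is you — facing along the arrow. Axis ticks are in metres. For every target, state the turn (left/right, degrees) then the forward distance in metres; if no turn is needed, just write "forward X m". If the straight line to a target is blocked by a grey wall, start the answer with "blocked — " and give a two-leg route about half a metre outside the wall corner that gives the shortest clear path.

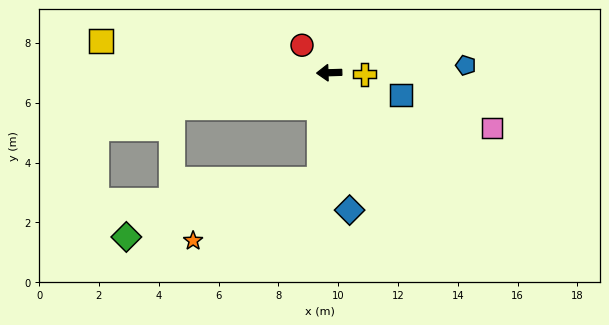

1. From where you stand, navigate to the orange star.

blocked — turn left 83°, forward 3.6 m, then turn right 59°, forward 4.7 m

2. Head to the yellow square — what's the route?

turn right 10°, forward 7.7 m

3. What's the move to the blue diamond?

turn left 97°, forward 4.6 m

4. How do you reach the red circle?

turn right 47°, forward 1.3 m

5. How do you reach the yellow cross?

turn left 176°, forward 1.2 m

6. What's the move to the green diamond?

blocked — turn left 83°, forward 3.6 m, then turn right 68°, forward 6.7 m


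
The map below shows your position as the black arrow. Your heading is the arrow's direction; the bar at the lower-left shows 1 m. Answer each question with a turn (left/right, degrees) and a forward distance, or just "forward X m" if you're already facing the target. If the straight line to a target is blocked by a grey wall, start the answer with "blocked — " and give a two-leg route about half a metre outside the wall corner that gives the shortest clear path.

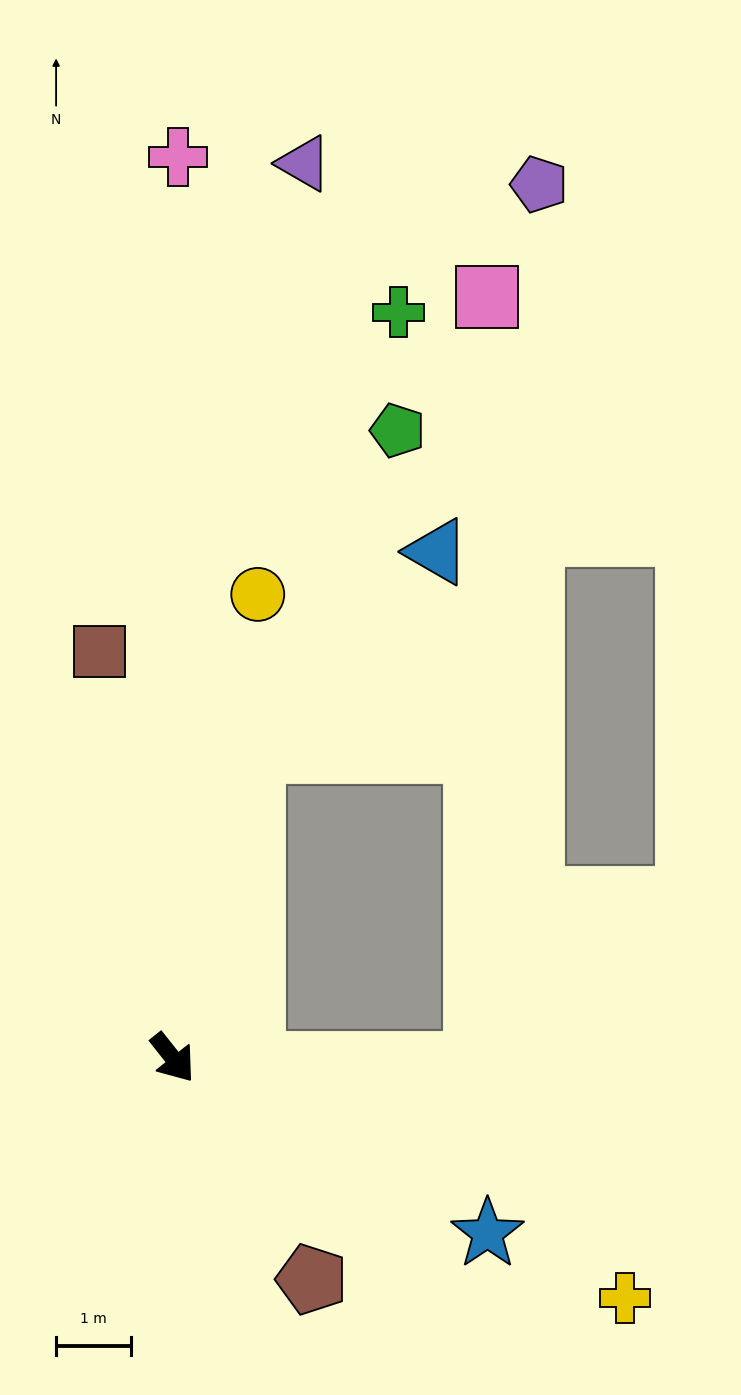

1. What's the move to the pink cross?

turn left 141°, forward 12.0 m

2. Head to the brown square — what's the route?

turn left 152°, forward 5.5 m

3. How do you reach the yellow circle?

turn left 131°, forward 6.3 m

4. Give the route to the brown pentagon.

turn right 6°, forward 3.5 m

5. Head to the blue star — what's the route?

turn left 22°, forward 4.8 m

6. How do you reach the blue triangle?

blocked — turn left 127°, forward 4.2 m, then turn right 28°, forward 3.6 m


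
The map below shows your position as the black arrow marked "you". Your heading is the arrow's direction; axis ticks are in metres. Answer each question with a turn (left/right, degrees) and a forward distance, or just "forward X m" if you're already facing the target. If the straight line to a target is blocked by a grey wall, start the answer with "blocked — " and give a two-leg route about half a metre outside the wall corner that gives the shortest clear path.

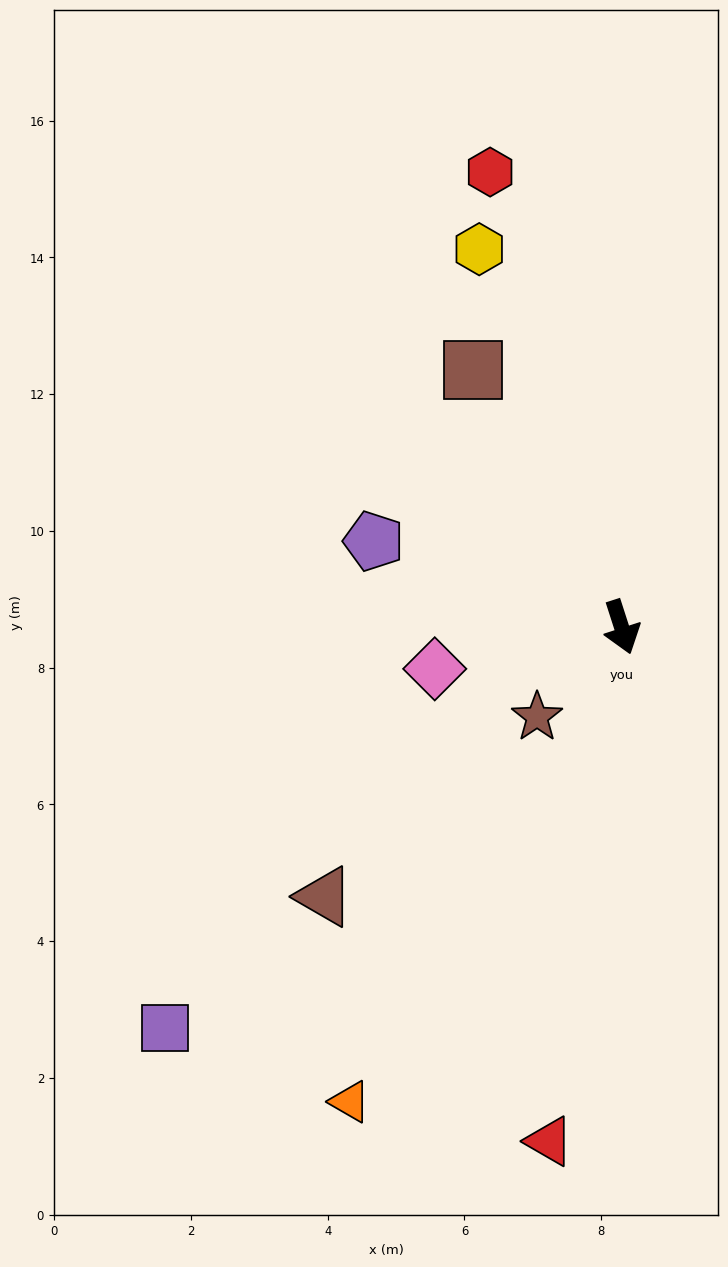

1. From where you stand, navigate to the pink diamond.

turn right 95°, forward 2.8 m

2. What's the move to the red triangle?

turn right 26°, forward 7.6 m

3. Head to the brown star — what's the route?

turn right 61°, forward 1.8 m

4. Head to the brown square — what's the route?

turn right 168°, forward 4.3 m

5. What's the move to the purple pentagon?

turn right 127°, forward 3.8 m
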